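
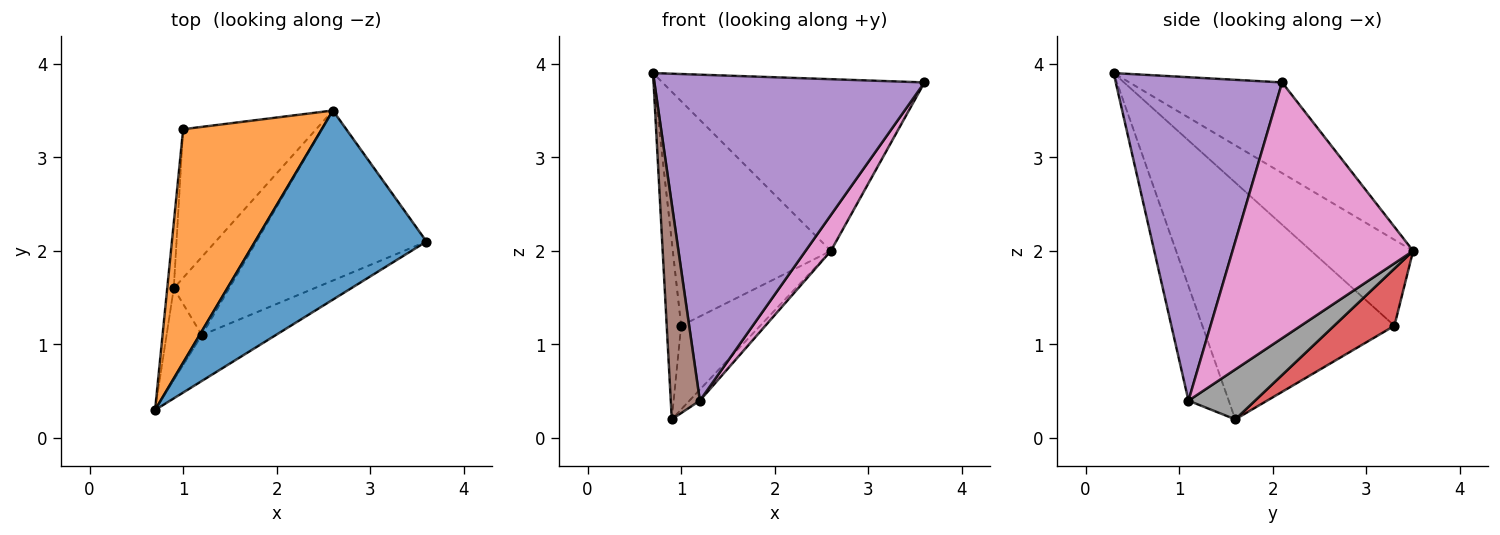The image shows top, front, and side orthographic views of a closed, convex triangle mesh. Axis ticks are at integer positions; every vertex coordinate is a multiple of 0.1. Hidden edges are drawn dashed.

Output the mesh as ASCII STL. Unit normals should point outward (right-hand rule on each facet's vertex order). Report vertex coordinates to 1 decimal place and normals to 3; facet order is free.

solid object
 facet normal -0.365 0.626 0.689
  outer loop
   vertex 2.6 3.5 2.0
   vertex 0.7 0.3 3.9
   vertex 3.6 2.1 3.8
  endloop
 endfacet
 facet normal -0.408 0.633 0.658
  outer loop
   vertex 1.0 3.3 1.2
   vertex 0.7 0.3 3.9
   vertex 2.6 3.5 2.0
  endloop
 endfacet
 facet normal -0.997 0.075 -0.028
  outer loop
   vertex 1.0 3.3 1.2
   vertex 0.9 1.6 0.2
   vertex 0.7 0.3 3.9
  endloop
 endfacet
 facet normal 0.351 0.459 -0.816
  outer loop
   vertex 1.0 3.3 1.2
   vertex 2.6 3.5 2.0
   vertex 0.9 1.6 0.2
  endloop
 endfacet
 facet normal 0.521 -0.845 -0.119
  outer loop
   vertex 1.2 1.1 0.4
   vertex 3.6 2.1 3.8
   vertex 0.7 0.3 3.9
  endloop
 endfacet
 facet normal -0.786 -0.569 -0.242
  outer loop
   vertex 1.2 1.1 0.4
   vertex 0.7 0.3 3.9
   vertex 0.9 1.6 0.2
  endloop
 endfacet
 facet normal 0.827 -0.116 -0.550
  outer loop
   vertex 1.2 1.1 0.4
   vertex 2.6 3.5 2.0
   vertex 3.6 2.1 3.8
  endloop
 endfacet
 facet normal 0.666 0.104 -0.739
  outer loop
   vertex 1.2 1.1 0.4
   vertex 0.9 1.6 0.2
   vertex 2.6 3.5 2.0
  endloop
 endfacet
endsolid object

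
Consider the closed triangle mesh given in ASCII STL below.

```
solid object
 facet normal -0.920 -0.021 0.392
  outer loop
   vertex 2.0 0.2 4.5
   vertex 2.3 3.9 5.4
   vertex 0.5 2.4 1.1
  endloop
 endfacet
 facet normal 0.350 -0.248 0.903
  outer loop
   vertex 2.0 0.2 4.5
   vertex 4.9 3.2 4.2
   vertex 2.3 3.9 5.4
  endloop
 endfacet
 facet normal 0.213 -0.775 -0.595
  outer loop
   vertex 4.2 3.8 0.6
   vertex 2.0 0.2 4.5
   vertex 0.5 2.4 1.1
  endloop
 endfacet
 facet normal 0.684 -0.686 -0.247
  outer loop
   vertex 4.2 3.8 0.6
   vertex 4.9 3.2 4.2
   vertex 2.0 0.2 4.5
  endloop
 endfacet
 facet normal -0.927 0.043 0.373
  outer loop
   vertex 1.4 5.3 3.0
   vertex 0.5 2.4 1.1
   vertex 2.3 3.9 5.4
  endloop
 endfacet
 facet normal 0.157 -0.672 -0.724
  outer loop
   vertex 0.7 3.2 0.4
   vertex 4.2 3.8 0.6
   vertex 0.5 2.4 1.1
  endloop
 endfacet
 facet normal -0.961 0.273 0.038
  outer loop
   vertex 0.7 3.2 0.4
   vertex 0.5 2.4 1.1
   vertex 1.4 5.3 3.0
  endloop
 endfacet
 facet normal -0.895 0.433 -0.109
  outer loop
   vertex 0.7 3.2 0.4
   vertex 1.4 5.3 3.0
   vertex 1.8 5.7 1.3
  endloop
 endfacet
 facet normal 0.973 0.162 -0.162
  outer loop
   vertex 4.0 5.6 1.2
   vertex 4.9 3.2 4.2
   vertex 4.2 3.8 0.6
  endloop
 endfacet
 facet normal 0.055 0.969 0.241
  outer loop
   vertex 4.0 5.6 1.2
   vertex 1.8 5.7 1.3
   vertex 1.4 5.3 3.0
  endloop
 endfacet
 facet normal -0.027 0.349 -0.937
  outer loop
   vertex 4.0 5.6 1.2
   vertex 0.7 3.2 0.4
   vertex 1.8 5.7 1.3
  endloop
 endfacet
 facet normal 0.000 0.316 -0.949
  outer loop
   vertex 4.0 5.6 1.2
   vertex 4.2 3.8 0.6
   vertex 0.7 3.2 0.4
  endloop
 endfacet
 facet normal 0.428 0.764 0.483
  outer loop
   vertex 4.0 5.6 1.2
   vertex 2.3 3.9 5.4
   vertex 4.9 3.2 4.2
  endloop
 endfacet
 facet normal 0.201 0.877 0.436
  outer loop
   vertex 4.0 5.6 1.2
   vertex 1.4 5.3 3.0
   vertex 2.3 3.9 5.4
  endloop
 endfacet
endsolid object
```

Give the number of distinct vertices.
9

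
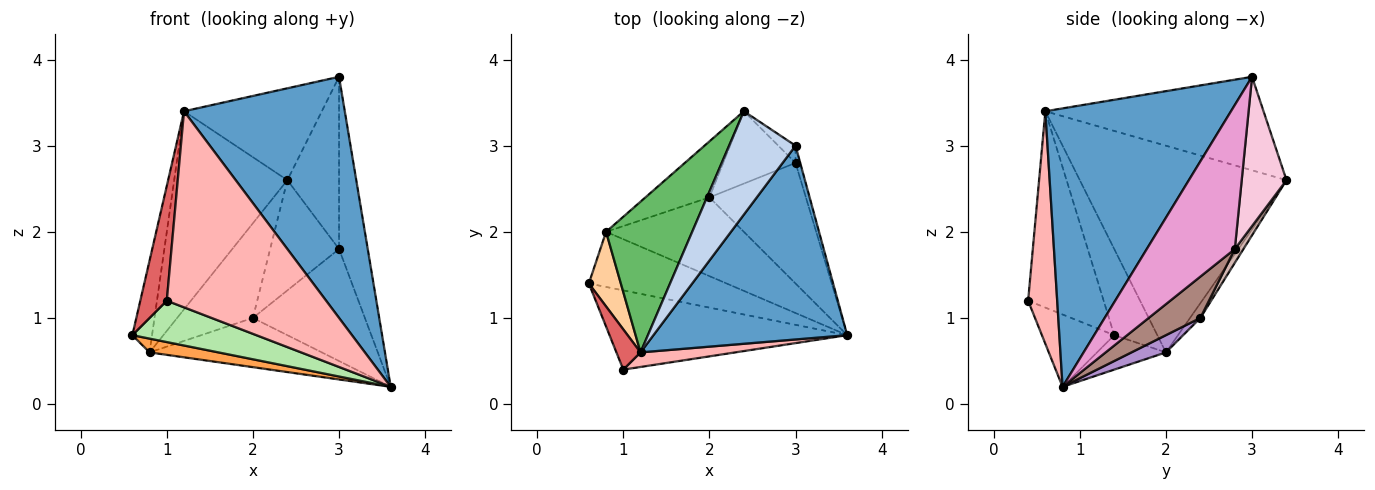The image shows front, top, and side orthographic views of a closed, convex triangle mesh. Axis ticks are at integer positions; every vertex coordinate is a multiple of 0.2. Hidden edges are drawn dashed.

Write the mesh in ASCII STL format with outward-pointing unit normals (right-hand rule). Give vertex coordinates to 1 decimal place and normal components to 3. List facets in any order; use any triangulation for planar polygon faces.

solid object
 facet normal 0.669 -0.579 0.466
  outer loop
   vertex 1.2 0.6 3.4
   vertex 3.6 0.8 0.2
   vertex 3.0 3.0 3.8
  endloop
 endfacet
 facet normal -0.725 0.458 0.515
  outer loop
   vertex 1.2 0.6 3.4
   vertex 3.0 3.0 3.8
   vertex 2.4 3.4 2.6
  endloop
 endfacet
 facet normal -0.236 -0.236 -0.943
  outer loop
   vertex 0.8 2.0 0.6
   vertex 3.6 0.8 0.2
   vertex 0.6 1.4 0.8
  endloop
 endfacet
 facet normal -0.862 0.394 0.320
  outer loop
   vertex 0.8 2.0 0.6
   vertex 0.6 1.4 0.8
   vertex 1.2 0.6 3.4
  endloop
 endfacet
 facet normal -0.824 0.451 0.343
  outer loop
   vertex 0.8 2.0 0.6
   vertex 1.2 0.6 3.4
   vertex 2.4 3.4 2.6
  endloop
 endfacet
 facet normal -0.261 -0.447 -0.856
  outer loop
   vertex 1.0 0.4 1.2
   vertex 0.6 1.4 0.8
   vertex 3.6 0.8 0.2
  endloop
 endfacet
 facet normal -0.937 -0.329 0.115
  outer loop
   vertex 1.0 0.4 1.2
   vertex 1.2 0.6 3.4
   vertex 0.6 1.4 0.8
  endloop
 endfacet
 facet normal 0.179 -0.981 0.073
  outer loop
   vertex 1.0 0.4 1.2
   vertex 3.6 0.8 0.2
   vertex 1.2 0.6 3.4
  endloop
 endfacet
 facet normal 0.105 0.527 -0.843
  outer loop
   vertex 2.0 2.4 1.0
   vertex 3.6 0.8 0.2
   vertex 0.8 2.0 0.6
  endloop
 endfacet
 facet normal -0.117 0.855 -0.505
  outer loop
   vertex 2.0 2.4 1.0
   vertex 0.8 2.0 0.6
   vertex 2.4 3.4 2.6
  endloop
 endfacet
 facet normal 0.300 0.649 -0.699
  outer loop
   vertex 3.0 2.8 1.8
   vertex 3.6 0.8 0.2
   vertex 2.0 2.4 1.0
  endloop
 endfacet
 facet normal 0.104 0.832 -0.546
  outer loop
   vertex 3.0 2.8 1.8
   vertex 2.0 2.4 1.0
   vertex 2.4 3.4 2.6
  endloop
 endfacet
 facet normal 0.950 0.310 -0.031
  outer loop
   vertex 3.0 2.8 1.8
   vertex 3.0 3.0 3.8
   vertex 3.6 0.8 0.2
  endloop
 endfacet
 facet normal 0.653 0.754 -0.075
  outer loop
   vertex 3.0 2.8 1.8
   vertex 2.4 3.4 2.6
   vertex 3.0 3.0 3.8
  endloop
 endfacet
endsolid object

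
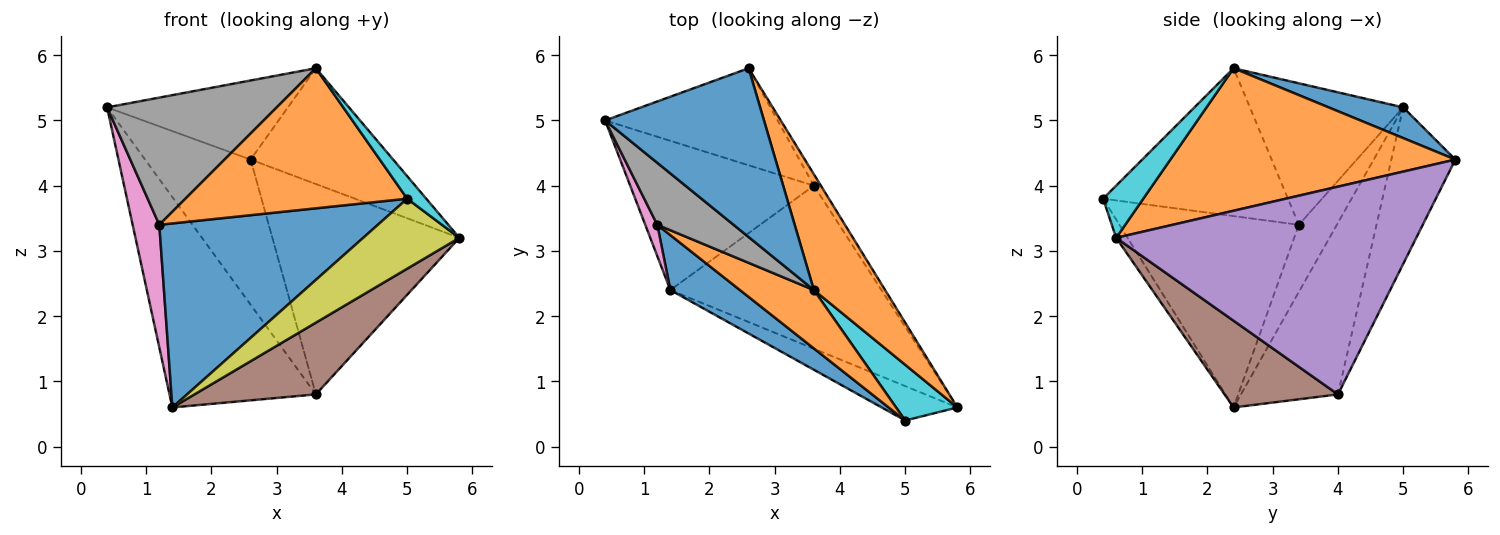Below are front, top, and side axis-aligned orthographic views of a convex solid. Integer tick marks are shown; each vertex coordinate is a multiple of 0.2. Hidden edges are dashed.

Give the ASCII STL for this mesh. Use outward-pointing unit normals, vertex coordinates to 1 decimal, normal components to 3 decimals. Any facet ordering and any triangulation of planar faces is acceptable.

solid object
 facet normal 0.172 0.418 0.892
  outer loop
   vertex 3.6 2.4 5.8
   vertex 2.6 5.8 4.4
   vertex 0.4 5.0 5.2
  endloop
 endfacet
 facet normal 0.816 0.408 0.408
  outer loop
   vertex 3.6 2.4 5.8
   vertex 5.8 0.6 3.2
   vertex 2.6 5.8 4.4
  endloop
 endfacet
 facet normal -0.450 0.742 -0.496
  outer loop
   vertex 3.6 4.0 0.8
   vertex 0.4 5.0 5.2
   vertex 2.6 5.8 4.4
  endloop
 endfacet
 facet normal -0.476 0.718 -0.509
  outer loop
   vertex 3.6 4.0 0.8
   vertex 1.4 2.4 0.6
   vertex 0.4 5.0 5.2
  endloop
 endfacet
 facet normal 0.848 0.529 -0.029
  outer loop
   vertex 3.6 4.0 0.8
   vertex 2.6 5.8 4.4
   vertex 5.8 0.6 3.2
  endloop
 endfacet
 facet normal 0.352 -0.377 -0.857
  outer loop
   vertex 3.6 4.0 0.8
   vertex 5.8 0.6 3.2
   vertex 1.4 2.4 0.6
  endloop
 endfacet
 facet normal -0.810 -0.568 0.145
  outer loop
   vertex 1.2 3.4 3.4
   vertex 0.4 5.0 5.2
   vertex 1.4 2.4 0.6
  endloop
 endfacet
 facet normal -0.631 -0.698 0.340
  outer loop
   vertex 1.2 3.4 3.4
   vertex 3.6 2.4 5.8
   vertex 0.4 5.0 5.2
  endloop
 endfacet
 facet normal -0.106 -0.892 -0.439
  outer loop
   vertex 5.0 0.4 3.8
   vertex 1.4 2.4 0.6
   vertex 5.8 0.6 3.2
  endloop
 endfacet
 facet normal 0.619 -0.294 0.728
  outer loop
   vertex 5.0 0.4 3.8
   vertex 5.8 0.6 3.2
   vertex 3.6 2.4 5.8
  endloop
 endfacet
 facet normal -0.618 -0.753 0.225
  outer loop
   vertex 5.0 0.4 3.8
   vertex 1.2 3.4 3.4
   vertex 1.4 2.4 0.6
  endloop
 endfacet
 facet normal -0.610 -0.732 0.305
  outer loop
   vertex 5.0 0.4 3.8
   vertex 3.6 2.4 5.8
   vertex 1.2 3.4 3.4
  endloop
 endfacet
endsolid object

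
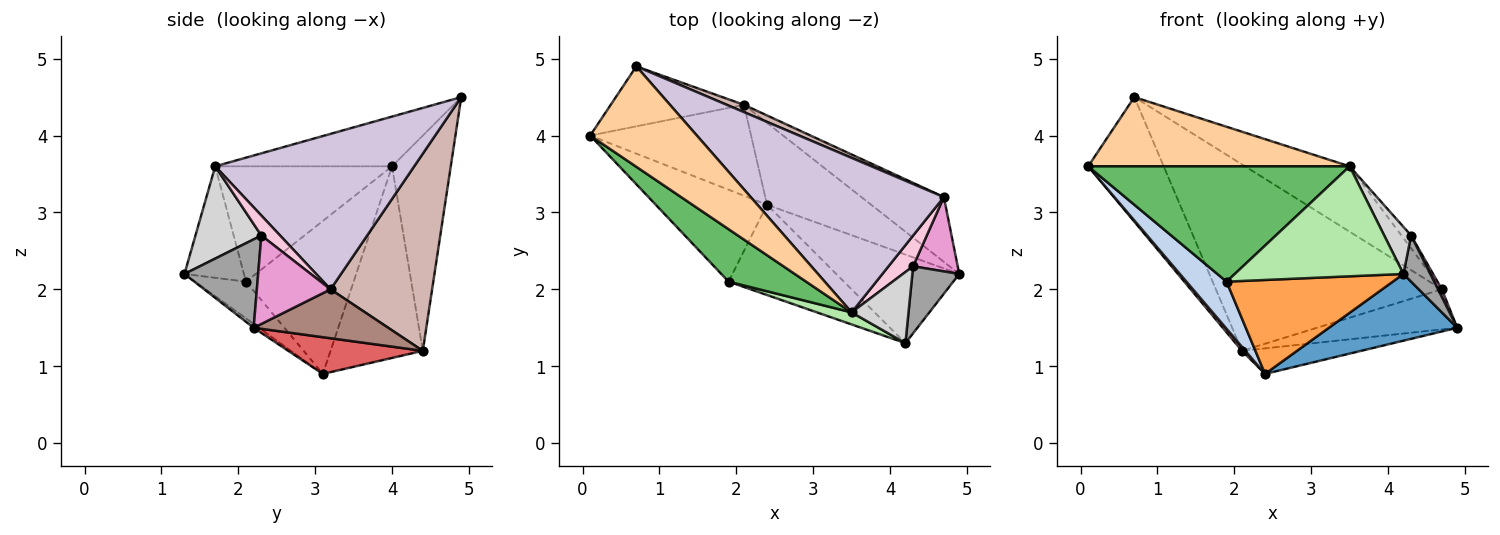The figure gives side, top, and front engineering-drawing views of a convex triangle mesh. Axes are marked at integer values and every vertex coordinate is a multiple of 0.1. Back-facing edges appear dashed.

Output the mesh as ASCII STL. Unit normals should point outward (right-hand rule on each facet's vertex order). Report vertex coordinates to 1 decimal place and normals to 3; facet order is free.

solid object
 facet normal -0.025 -0.602 -0.798
  outer loop
   vertex 2.4 3.1 0.9
   vertex 4.9 2.2 1.5
   vertex 4.2 1.3 2.2
  endloop
 endfacet
 facet normal -0.774 -0.289 -0.563
  outer loop
   vertex 1.9 2.1 2.1
   vertex 0.1 4.0 3.6
   vertex 2.4 3.1 0.9
  endloop
 endfacet
 facet normal -0.216 -0.704 -0.677
  outer loop
   vertex 1.9 2.1 2.1
   vertex 2.4 3.1 0.9
   vertex 4.2 1.3 2.2
  endloop
 endfacet
 facet normal -0.358 -0.530 0.769
  outer loop
   vertex 3.5 1.7 3.6
   vertex 0.7 4.9 4.5
   vertex 0.1 4.0 3.6
  endloop
 endfacet
 facet normal -0.524 -0.775 0.353
  outer loop
   vertex 3.5 1.7 3.6
   vertex 0.1 4.0 3.6
   vertex 1.9 2.1 2.1
  endloop
 endfacet
 facet normal -0.331 -0.938 0.103
  outer loop
   vertex 3.5 1.7 3.6
   vertex 1.9 2.1 2.1
   vertex 4.2 1.3 2.2
  endloop
 endfacet
 facet normal 0.319 0.282 -0.905
  outer loop
   vertex 2.1 4.4 1.2
   vertex 4.9 2.2 1.5
   vertex 2.4 3.1 0.9
  endloop
 endfacet
 facet normal -0.766 -0.028 -0.643
  outer loop
   vertex 2.1 4.4 1.2
   vertex 2.4 3.1 0.9
   vertex 0.1 4.0 3.6
  endloop
 endfacet
 facet normal -0.574 0.738 -0.355
  outer loop
   vertex 2.1 4.4 1.2
   vertex 0.1 4.0 3.6
   vertex 0.7 4.9 4.5
  endloop
 endfacet
 facet normal 0.595 0.313 0.740
  outer loop
   vertex 4.7 3.2 2.0
   vertex 0.7 4.9 4.5
   vertex 3.5 1.7 3.6
  endloop
 endfacet
 facet normal 0.450 0.470 -0.759
  outer loop
   vertex 4.7 3.2 2.0
   vertex 4.9 2.2 1.5
   vertex 2.1 4.4 1.2
  endloop
 endfacet
 facet normal 0.410 0.912 0.036
  outer loop
   vertex 4.7 3.2 2.0
   vertex 2.1 4.4 1.2
   vertex 0.7 4.9 4.5
  endloop
 endfacet
 facet normal 0.892 -0.047 0.450
  outer loop
   vertex 4.3 2.3 2.7
   vertex 4.9 2.2 1.5
   vertex 4.7 3.2 2.0
  endloop
 endfacet
 facet normal 0.600 0.308 0.738
  outer loop
   vertex 4.3 2.3 2.7
   vertex 4.7 3.2 2.0
   vertex 3.5 1.7 3.6
  endloop
 endfacet
 facet normal 0.841 -0.307 0.446
  outer loop
   vertex 4.3 2.3 2.7
   vertex 4.2 1.3 2.2
   vertex 4.9 2.2 1.5
  endloop
 endfacet
 facet normal 0.804 -0.328 0.496
  outer loop
   vertex 4.3 2.3 2.7
   vertex 3.5 1.7 3.6
   vertex 4.2 1.3 2.2
  endloop
 endfacet
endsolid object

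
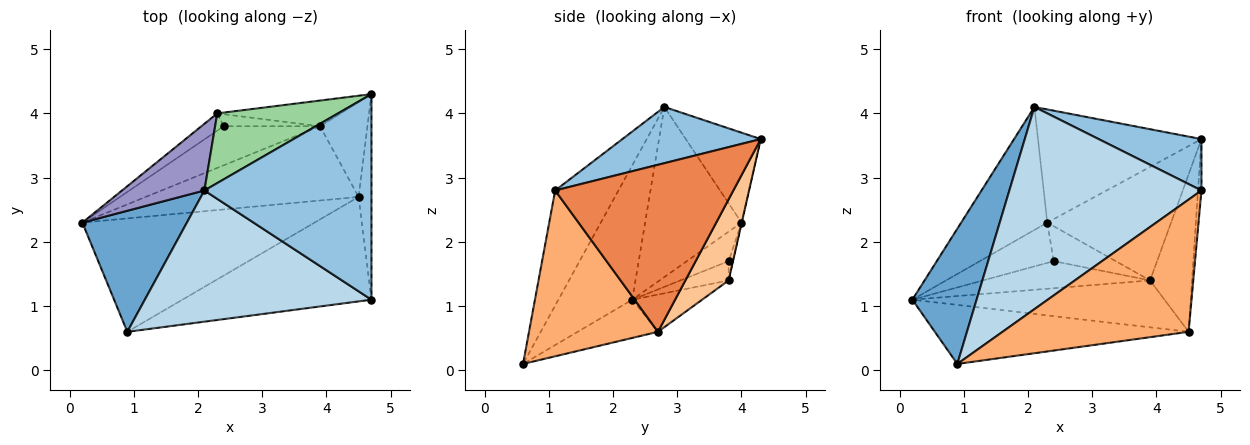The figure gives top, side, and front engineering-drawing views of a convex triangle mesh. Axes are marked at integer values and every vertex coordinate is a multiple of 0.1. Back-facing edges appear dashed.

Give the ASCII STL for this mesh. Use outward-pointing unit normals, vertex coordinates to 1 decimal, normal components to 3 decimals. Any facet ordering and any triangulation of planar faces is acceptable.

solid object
 facet normal -0.651 -0.566 0.506
  outer loop
   vertex 2.1 2.8 4.1
   vertex 0.2 2.3 1.1
   vertex 0.9 0.6 0.1
  endloop
 endfacet
 facet normal 0.310 -0.231 0.922
  outer loop
   vertex 4.7 1.1 2.8
   vertex 4.7 4.3 3.6
   vertex 2.1 2.8 4.1
  endloop
 endfacet
 facet normal -0.266 -0.809 0.525
  outer loop
   vertex 4.7 1.1 2.8
   vertex 2.1 2.8 4.1
   vertex 0.9 0.6 0.1
  endloop
 endfacet
 facet normal -0.145 0.457 -0.878
  outer loop
   vertex 4.5 2.7 0.6
   vertex 0.9 0.6 0.1
   vertex 0.2 2.3 1.1
  endloop
 endfacet
 facet normal 0.997 0.019 -0.077
  outer loop
   vertex 4.5 2.7 0.6
   vertex 4.7 4.3 3.6
   vertex 4.7 1.1 2.8
  endloop
 endfacet
 facet normal 0.478 -0.689 -0.545
  outer loop
   vertex 4.5 2.7 0.6
   vertex 4.7 1.1 2.8
   vertex 0.9 0.6 0.1
  endloop
 endfacet
 facet normal 0.662 0.642 -0.387
  outer loop
   vertex 3.9 3.8 1.4
   vertex 4.7 4.3 3.6
   vertex 4.5 2.7 0.6
  endloop
 endfacet
 facet normal -0.146 0.528 -0.836
  outer loop
   vertex 3.9 3.8 1.4
   vertex 4.5 2.7 0.6
   vertex 0.2 2.3 1.1
  endloop
 endfacet
 facet normal -0.162 0.562 -0.811
  outer loop
   vertex 3.9 3.8 1.4
   vertex 0.2 2.3 1.1
   vertex 2.4 3.8 1.7
  endloop
 endfacet
 facet normal -0.364 0.793 0.488
  outer loop
   vertex 2.3 4.0 2.3
   vertex 2.1 2.8 4.1
   vertex 4.7 4.3 3.6
  endloop
 endfacet
 facet normal -0.002 0.975 -0.221
  outer loop
   vertex 2.3 4.0 2.3
   vertex 4.7 4.3 3.6
   vertex 3.9 3.8 1.4
  endloop
 endfacet
 facet normal -0.065 0.943 -0.325
  outer loop
   vertex 2.3 4.0 2.3
   vertex 3.9 3.8 1.4
   vertex 2.4 3.8 1.7
  endloop
 endfacet
 facet normal -0.701 0.627 0.340
  outer loop
   vertex 2.3 4.0 2.3
   vertex 0.2 2.3 1.1
   vertex 2.1 2.8 4.1
  endloop
 endfacet
 facet normal -0.461 0.816 -0.349
  outer loop
   vertex 2.3 4.0 2.3
   vertex 2.4 3.8 1.7
   vertex 0.2 2.3 1.1
  endloop
 endfacet
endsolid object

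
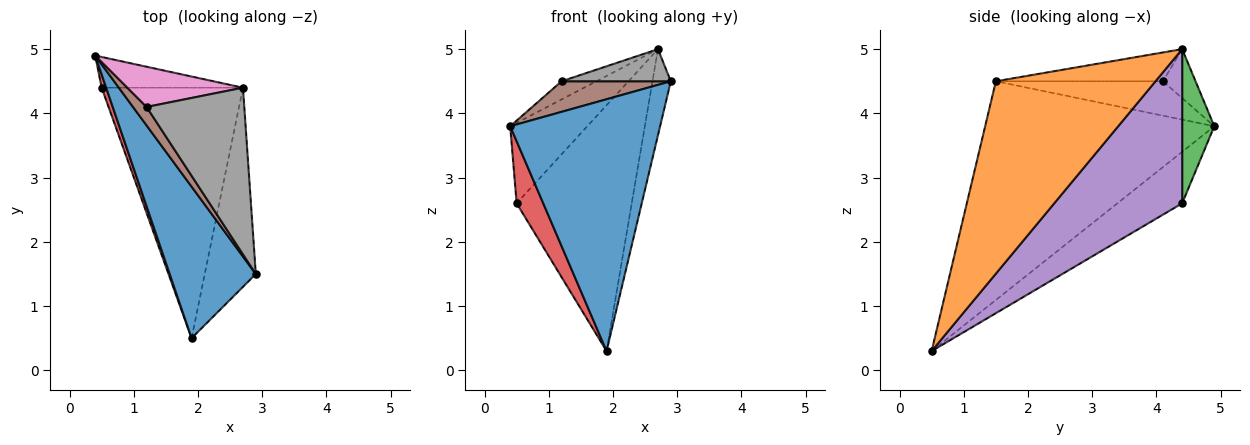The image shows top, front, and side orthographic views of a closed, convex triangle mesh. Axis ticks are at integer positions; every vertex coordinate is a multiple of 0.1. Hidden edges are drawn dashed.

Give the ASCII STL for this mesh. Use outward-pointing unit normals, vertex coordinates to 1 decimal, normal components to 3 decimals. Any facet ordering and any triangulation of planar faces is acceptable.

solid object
 facet normal -0.795 -0.520 0.313
  outer loop
   vertex 1.9 0.5 0.3
   vertex 2.9 1.5 4.5
   vertex 0.4 4.9 3.8
  endloop
 endfacet
 facet normal 0.961 0.110 -0.255
  outer loop
   vertex 1.9 0.5 0.3
   vertex 2.7 4.4 5.0
   vertex 2.9 1.5 4.5
  endloop
 endfacet
 facet normal 0.363 0.871 -0.333
  outer loop
   vertex 0.5 4.4 2.6
   vertex 0.4 4.9 3.8
   vertex 2.7 4.4 5.0
  endloop
 endfacet
 facet normal -0.922 -0.379 0.081
  outer loop
   vertex 0.5 4.4 2.6
   vertex 1.9 0.5 0.3
   vertex 0.4 4.9 3.8
  endloop
 endfacet
 facet normal 0.614 0.553 -0.563
  outer loop
   vertex 0.5 4.4 2.6
   vertex 2.7 4.4 5.0
   vertex 1.9 0.5 0.3
  endloop
 endfacet
 facet normal -0.795 -0.520 0.314
  outer loop
   vertex 1.2 4.1 4.5
   vertex 0.4 4.9 3.8
   vertex 2.9 1.5 4.5
  endloop
 endfacet
 facet normal -0.360 0.384 0.850
  outer loop
   vertex 1.2 4.1 4.5
   vertex 2.7 4.4 5.0
   vertex 0.4 4.9 3.8
  endloop
 endfacet
 facet normal -0.278 -0.182 0.943
  outer loop
   vertex 1.2 4.1 4.5
   vertex 2.9 1.5 4.5
   vertex 2.7 4.4 5.0
  endloop
 endfacet
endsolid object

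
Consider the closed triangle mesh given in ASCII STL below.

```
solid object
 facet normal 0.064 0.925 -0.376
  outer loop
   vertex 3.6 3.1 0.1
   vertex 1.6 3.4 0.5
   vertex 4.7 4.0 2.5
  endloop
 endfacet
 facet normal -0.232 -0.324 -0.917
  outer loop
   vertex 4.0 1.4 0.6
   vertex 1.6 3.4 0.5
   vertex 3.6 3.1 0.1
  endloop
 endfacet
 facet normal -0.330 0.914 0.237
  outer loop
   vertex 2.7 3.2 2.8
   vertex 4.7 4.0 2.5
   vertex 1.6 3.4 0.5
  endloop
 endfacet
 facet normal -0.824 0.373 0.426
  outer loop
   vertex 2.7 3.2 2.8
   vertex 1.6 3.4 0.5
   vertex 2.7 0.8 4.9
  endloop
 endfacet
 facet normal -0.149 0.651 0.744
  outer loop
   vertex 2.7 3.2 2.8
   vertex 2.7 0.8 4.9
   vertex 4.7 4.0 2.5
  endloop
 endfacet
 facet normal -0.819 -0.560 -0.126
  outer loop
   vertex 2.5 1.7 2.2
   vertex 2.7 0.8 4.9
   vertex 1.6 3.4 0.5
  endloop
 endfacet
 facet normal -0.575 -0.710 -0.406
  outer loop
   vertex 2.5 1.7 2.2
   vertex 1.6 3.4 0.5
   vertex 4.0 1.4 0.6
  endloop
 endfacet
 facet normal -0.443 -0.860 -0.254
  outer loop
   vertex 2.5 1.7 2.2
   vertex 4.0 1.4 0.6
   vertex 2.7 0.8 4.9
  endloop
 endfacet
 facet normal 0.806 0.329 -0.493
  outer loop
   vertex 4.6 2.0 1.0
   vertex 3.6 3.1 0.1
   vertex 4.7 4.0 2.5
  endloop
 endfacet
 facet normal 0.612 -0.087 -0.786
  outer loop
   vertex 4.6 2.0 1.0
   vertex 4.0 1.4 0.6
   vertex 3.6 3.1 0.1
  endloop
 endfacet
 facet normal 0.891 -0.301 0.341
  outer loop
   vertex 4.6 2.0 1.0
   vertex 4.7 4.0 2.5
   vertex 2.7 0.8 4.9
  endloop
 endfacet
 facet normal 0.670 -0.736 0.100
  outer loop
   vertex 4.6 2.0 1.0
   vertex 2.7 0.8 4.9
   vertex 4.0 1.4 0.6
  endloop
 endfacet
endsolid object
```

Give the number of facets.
12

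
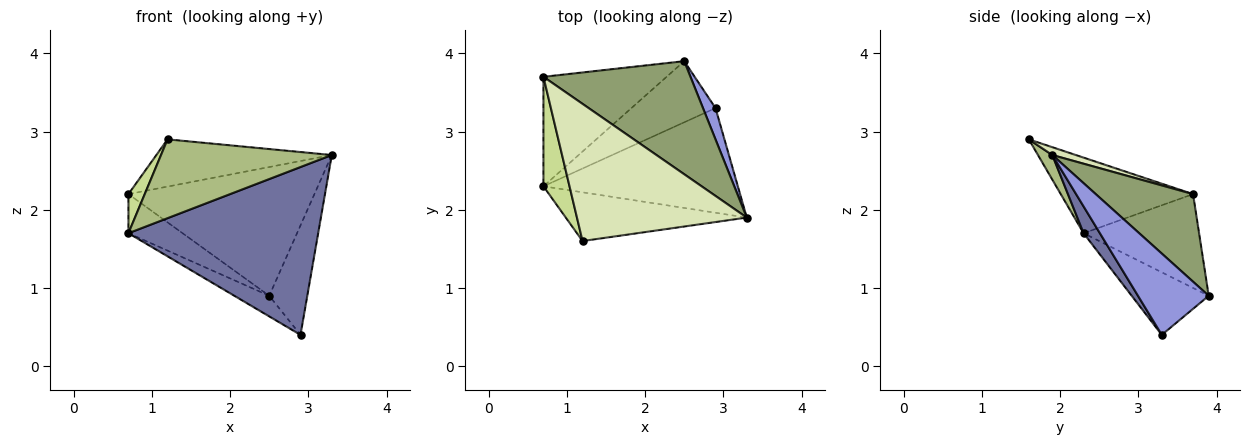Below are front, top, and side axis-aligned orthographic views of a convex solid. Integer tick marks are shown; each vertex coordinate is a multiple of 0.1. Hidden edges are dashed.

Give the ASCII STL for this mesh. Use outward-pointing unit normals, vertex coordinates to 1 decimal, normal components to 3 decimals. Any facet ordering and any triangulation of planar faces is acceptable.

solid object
 facet normal 0.073 -0.846 -0.528
  outer loop
   vertex 2.9 3.3 0.4
   vertex 3.3 1.9 2.7
   vertex 0.7 2.3 1.7
  endloop
 endfacet
 facet normal -0.576 0.261 -0.774
  outer loop
   vertex 2.9 3.3 0.4
   vertex 0.7 2.3 1.7
   vertex 2.5 3.9 0.9
  endloop
 endfacet
 facet normal 0.873 0.470 0.134
  outer loop
   vertex 2.9 3.3 0.4
   vertex 2.5 3.9 0.9
   vertex 3.3 1.9 2.7
  endloop
 endfacet
 facet normal -0.583 0.273 -0.765
  outer loop
   vertex 0.7 3.7 2.2
   vertex 2.5 3.9 0.9
   vertex 0.7 2.3 1.7
  endloop
 endfacet
 facet normal 0.366 0.699 0.614
  outer loop
   vertex 0.7 3.7 2.2
   vertex 3.3 1.9 2.7
   vertex 2.5 3.9 0.9
  endloop
 endfacet
 facet normal 0.071 -0.848 -0.525
  outer loop
   vertex 1.2 1.6 2.9
   vertex 0.7 2.3 1.7
   vertex 3.3 1.9 2.7
  endloop
 endfacet
 facet normal -0.939 -0.116 0.324
  outer loop
   vertex 1.2 1.6 2.9
   vertex 0.7 3.7 2.2
   vertex 0.7 2.3 1.7
  endloop
 endfacet
 facet normal 0.044 0.325 0.945
  outer loop
   vertex 1.2 1.6 2.9
   vertex 3.3 1.9 2.7
   vertex 0.7 3.7 2.2
  endloop
 endfacet
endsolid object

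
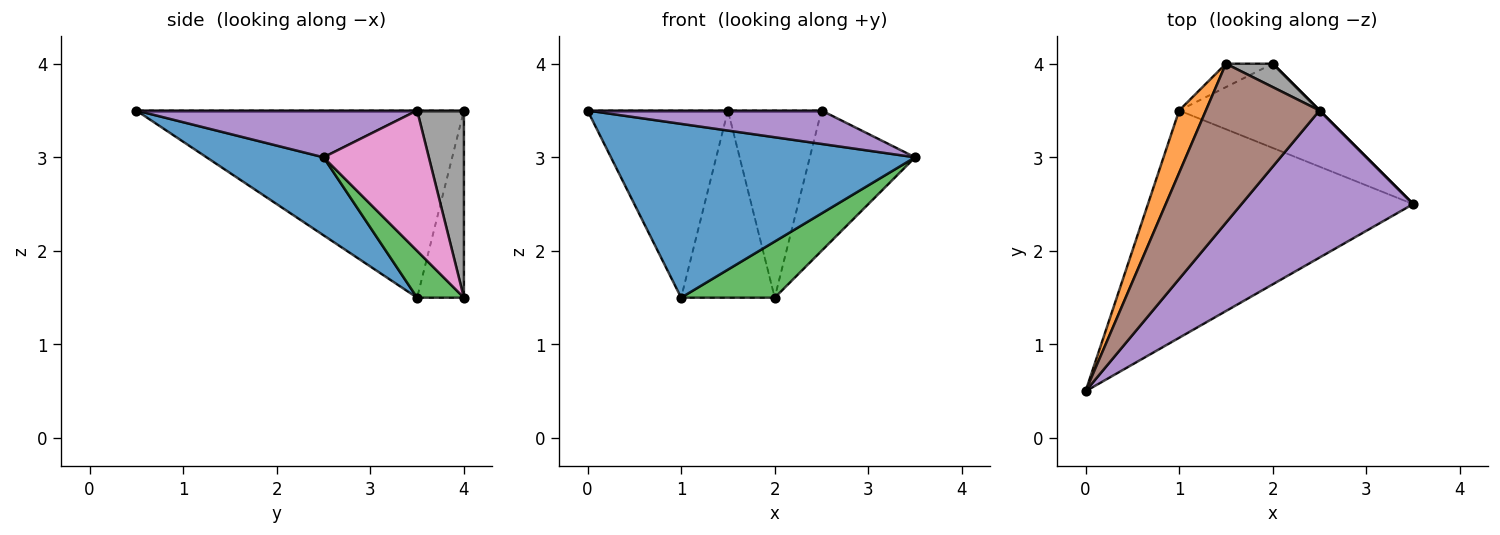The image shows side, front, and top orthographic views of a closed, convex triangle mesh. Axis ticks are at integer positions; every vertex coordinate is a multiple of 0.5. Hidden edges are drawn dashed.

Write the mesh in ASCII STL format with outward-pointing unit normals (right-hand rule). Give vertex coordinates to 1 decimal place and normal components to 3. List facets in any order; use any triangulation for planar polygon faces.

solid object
 facet normal 0.228 -0.592 -0.774
  outer loop
   vertex 1.0 3.5 1.5
   vertex 3.5 2.5 3.0
   vertex 0.0 0.5 3.5
  endloop
 endfacet
 facet normal -0.911 0.391 0.130
  outer loop
   vertex 1.0 3.5 1.5
   vertex 0.0 0.5 3.5
   vertex 1.5 4.0 3.5
  endloop
 endfacet
 facet normal 0.267 -0.535 -0.802
  outer loop
   vertex 2.0 4.0 1.5
   vertex 3.5 2.5 3.0
   vertex 1.0 3.5 1.5
  endloop
 endfacet
 facet normal -0.444 0.889 -0.111
  outer loop
   vertex 2.0 4.0 1.5
   vertex 1.0 3.5 1.5
   vertex 1.5 4.0 3.5
  endloop
 endfacet
 facet normal 0.257 -0.214 0.942
  outer loop
   vertex 2.5 3.5 3.5
   vertex 0.0 0.5 3.5
   vertex 3.5 2.5 3.0
  endloop
 endfacet
 facet normal 0.000 0.000 1.000
  outer loop
   vertex 2.5 3.5 3.5
   vertex 1.5 4.0 3.5
   vertex 0.0 0.5 3.5
  endloop
 endfacet
 facet normal 0.707 0.707 0.000
  outer loop
   vertex 2.5 3.5 3.5
   vertex 3.5 2.5 3.0
   vertex 2.0 4.0 1.5
  endloop
 endfacet
 facet normal 0.444 0.889 0.111
  outer loop
   vertex 2.5 3.5 3.5
   vertex 2.0 4.0 1.5
   vertex 1.5 4.0 3.5
  endloop
 endfacet
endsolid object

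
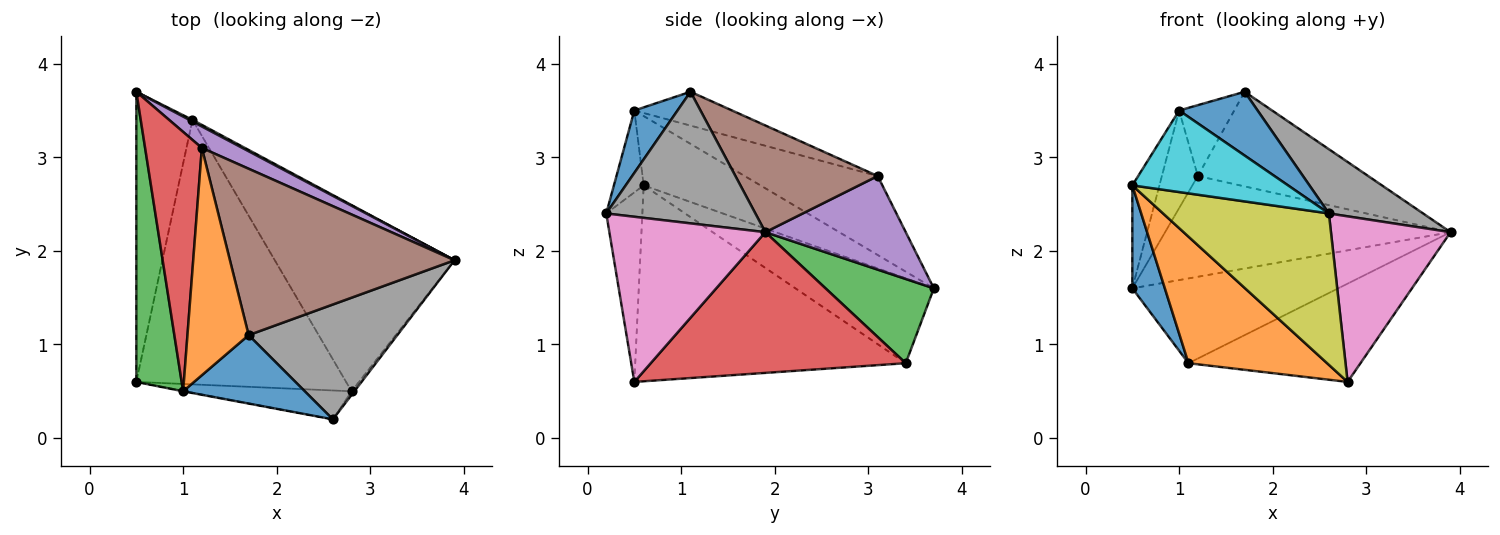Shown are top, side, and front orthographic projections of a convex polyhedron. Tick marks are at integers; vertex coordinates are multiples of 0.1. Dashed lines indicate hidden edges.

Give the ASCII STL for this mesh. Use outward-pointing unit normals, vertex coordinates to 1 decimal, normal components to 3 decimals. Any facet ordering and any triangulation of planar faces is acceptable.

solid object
 facet normal -0.818 -0.192 -0.542
  outer loop
   vertex 1.1 3.4 0.8
   vertex 0.5 0.6 2.7
   vertex 0.5 3.7 1.6
  endloop
 endfacet
 facet normal -0.644 -0.330 -0.690
  outer loop
   vertex 1.1 3.4 0.8
   vertex 2.8 0.5 0.6
   vertex 0.5 0.6 2.7
  endloop
 endfacet
 facet normal 0.465 0.885 0.017
  outer loop
   vertex 1.1 3.4 0.8
   vertex 0.5 3.7 1.6
   vertex 3.9 1.9 2.2
  endloop
 endfacet
 facet normal 0.569 0.384 -0.727
  outer loop
   vertex 1.1 3.4 0.8
   vertex 3.9 1.9 2.2
   vertex 2.8 0.5 0.6
  endloop
 endfacet
 facet normal 0.433 0.881 0.188
  outer loop
   vertex 1.2 3.1 2.8
   vertex 3.9 1.9 2.2
   vertex 0.5 3.7 1.6
  endloop
 endfacet
 facet normal 0.382 0.457 0.803
  outer loop
   vertex 1.2 3.1 2.8
   vertex 1.7 1.1 3.7
   vertex 3.9 1.9 2.2
  endloop
 endfacet
 facet normal 0.794 -0.608 -0.013
  outer loop
   vertex 2.6 0.2 2.4
   vertex 2.8 0.5 0.6
   vertex 3.9 1.9 2.2
  endloop
 endfacet
 facet normal 0.611 -0.386 0.691
  outer loop
   vertex 2.6 0.2 2.4
   vertex 3.9 1.9 2.2
   vertex 1.7 1.1 3.7
  endloop
 endfacet
 facet normal -0.209 -0.961 -0.183
  outer loop
   vertex 2.6 0.2 2.4
   vertex 0.5 0.6 2.7
   vertex 2.8 0.5 0.6
  endloop
 endfacet
 facet normal -0.188 -0.982 -0.005
  outer loop
   vertex 1.0 0.5 3.5
   vertex 0.5 0.6 2.7
   vertex 2.6 0.2 2.4
  endloop
 endfacet
 facet normal 0.351 -0.638 0.685
  outer loop
   vertex 1.0 0.5 3.5
   vertex 2.6 0.2 2.4
   vertex 1.7 1.1 3.7
  endloop
 endfacet
 facet normal -0.467 0.263 0.844
  outer loop
   vertex 1.0 0.5 3.5
   vertex 1.7 1.1 3.7
   vertex 1.2 3.1 2.8
  endloop
 endfacet
 facet normal -0.822 0.191 0.537
  outer loop
   vertex 1.0 0.5 3.5
   vertex 0.5 3.7 1.6
   vertex 0.5 0.6 2.7
  endloop
 endfacet
 facet normal -0.793 0.214 0.570
  outer loop
   vertex 1.0 0.5 3.5
   vertex 1.2 3.1 2.8
   vertex 0.5 3.7 1.6
  endloop
 endfacet
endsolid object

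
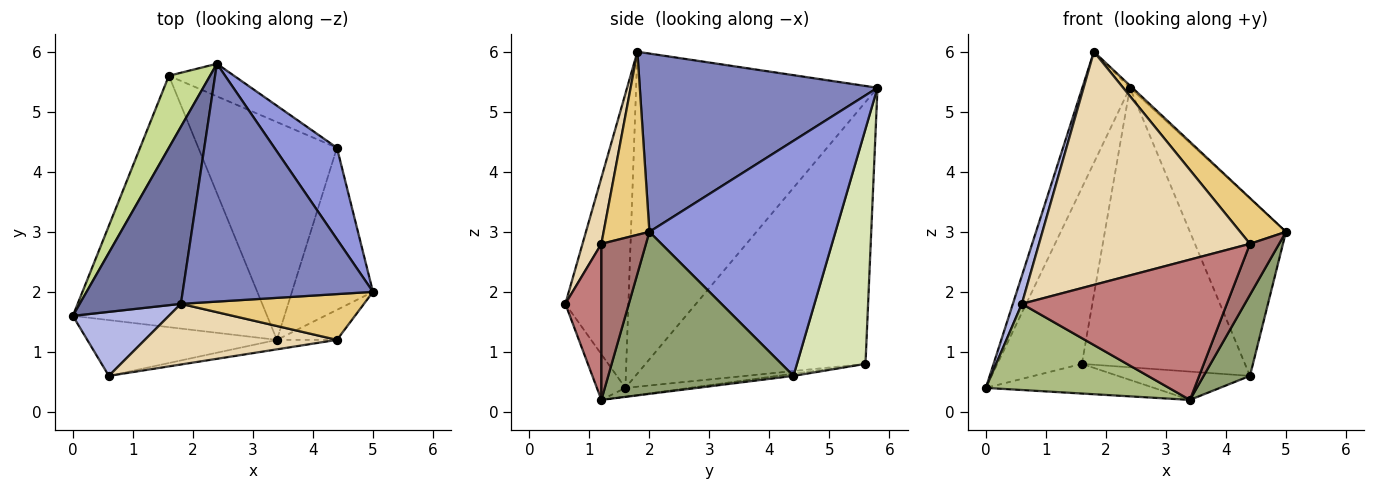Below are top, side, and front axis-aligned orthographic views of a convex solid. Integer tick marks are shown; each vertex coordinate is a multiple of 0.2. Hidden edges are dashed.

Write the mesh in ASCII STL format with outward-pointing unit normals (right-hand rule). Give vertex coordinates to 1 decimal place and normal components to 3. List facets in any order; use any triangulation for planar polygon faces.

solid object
 facet normal -0.938 0.185 0.295
  outer loop
   vertex 1.8 1.8 6.0
   vertex 2.4 5.8 5.4
   vertex 0.0 1.6 0.4
  endloop
 endfacet
 facet normal 0.684 0.007 0.730
  outer loop
   vertex 1.8 1.8 6.0
   vertex 5.0 2.0 3.0
   vertex 2.4 5.8 5.4
  endloop
 endfacet
 facet normal 0.865 0.446 0.230
  outer loop
   vertex 4.4 4.4 0.6
   vertex 2.4 5.8 5.4
   vertex 5.0 2.0 3.0
  endloop
 endfacet
 facet normal -0.942 -0.135 0.308
  outer loop
   vertex 0.6 0.6 1.8
   vertex 1.8 1.8 6.0
   vertex 0.0 1.6 0.4
  endloop
 endfacet
 facet normal 0.873 -0.218 -0.436
  outer loop
   vertex 3.4 1.2 0.2
   vertex 4.4 4.4 0.6
   vertex 5.0 2.0 3.0
  endloop
 endfacet
 facet normal -0.130 -0.832 -0.539
  outer loop
   vertex 3.4 1.2 0.2
   vertex 0.6 0.6 1.8
   vertex 0.0 1.6 0.4
  endloop
 endfacet
 facet normal -0.924 0.355 0.145
  outer loop
   vertex 1.6 5.6 0.8
   vertex 0.0 1.6 0.4
   vertex 2.4 5.8 5.4
  endloop
 endfacet
 facet normal 0.385 0.917 -0.107
  outer loop
   vertex 1.6 5.6 0.8
   vertex 2.4 5.8 5.4
   vertex 4.4 4.4 0.6
  endloop
 endfacet
 facet normal -0.045 0.117 -0.992
  outer loop
   vertex 1.6 5.6 0.8
   vertex 3.4 1.2 0.2
   vertex 0.0 1.6 0.4
  endloop
 endfacet
 facet normal -0.016 0.129 -0.992
  outer loop
   vertex 1.6 5.6 0.8
   vertex 4.4 4.4 0.6
   vertex 3.4 1.2 0.2
  endloop
 endfacet
 facet normal 0.577 -0.577 0.577
  outer loop
   vertex 4.4 1.2 2.8
   vertex 5.0 2.0 3.0
   vertex 1.8 1.8 6.0
  endloop
 endfacet
 facet normal 0.086 -0.964 0.251
  outer loop
   vertex 4.4 1.2 2.8
   vertex 1.8 1.8 6.0
   vertex 0.6 0.6 1.8
  endloop
 endfacet
 facet normal 0.797 -0.521 -0.306
  outer loop
   vertex 4.4 1.2 2.8
   vertex 3.4 1.2 0.2
   vertex 5.0 2.0 3.0
  endloop
 endfacet
 facet normal 0.173 -0.983 -0.066
  outer loop
   vertex 4.4 1.2 2.8
   vertex 0.6 0.6 1.8
   vertex 3.4 1.2 0.2
  endloop
 endfacet
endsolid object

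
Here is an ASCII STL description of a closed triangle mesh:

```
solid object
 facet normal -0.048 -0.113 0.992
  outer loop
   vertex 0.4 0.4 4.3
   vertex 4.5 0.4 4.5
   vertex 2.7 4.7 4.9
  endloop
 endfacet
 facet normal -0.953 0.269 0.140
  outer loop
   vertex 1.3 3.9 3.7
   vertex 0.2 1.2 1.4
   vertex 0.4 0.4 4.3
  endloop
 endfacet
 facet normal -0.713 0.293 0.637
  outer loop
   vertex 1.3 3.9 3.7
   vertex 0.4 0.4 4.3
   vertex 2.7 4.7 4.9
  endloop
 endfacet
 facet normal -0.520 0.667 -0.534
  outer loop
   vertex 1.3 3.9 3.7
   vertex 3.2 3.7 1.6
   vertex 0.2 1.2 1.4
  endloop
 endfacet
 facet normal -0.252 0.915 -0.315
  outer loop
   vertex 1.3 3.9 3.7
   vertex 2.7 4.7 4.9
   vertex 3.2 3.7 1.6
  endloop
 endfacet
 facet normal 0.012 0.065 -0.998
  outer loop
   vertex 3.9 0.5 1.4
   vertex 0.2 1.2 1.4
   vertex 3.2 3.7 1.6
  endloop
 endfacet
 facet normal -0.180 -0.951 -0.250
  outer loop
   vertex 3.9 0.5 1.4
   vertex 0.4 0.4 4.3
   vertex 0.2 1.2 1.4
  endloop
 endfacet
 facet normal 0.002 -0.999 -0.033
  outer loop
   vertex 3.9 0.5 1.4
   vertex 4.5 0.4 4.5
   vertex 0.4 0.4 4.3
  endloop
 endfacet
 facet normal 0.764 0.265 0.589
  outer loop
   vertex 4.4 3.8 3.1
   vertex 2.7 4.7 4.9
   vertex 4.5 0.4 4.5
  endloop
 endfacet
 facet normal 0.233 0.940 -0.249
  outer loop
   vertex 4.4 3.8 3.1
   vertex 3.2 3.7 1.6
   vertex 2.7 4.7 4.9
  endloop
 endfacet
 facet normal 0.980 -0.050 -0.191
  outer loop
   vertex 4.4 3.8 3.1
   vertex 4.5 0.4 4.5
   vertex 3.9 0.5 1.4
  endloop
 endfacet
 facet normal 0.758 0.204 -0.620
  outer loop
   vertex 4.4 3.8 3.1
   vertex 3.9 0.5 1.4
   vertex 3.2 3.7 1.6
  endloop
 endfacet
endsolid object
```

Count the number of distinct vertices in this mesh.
8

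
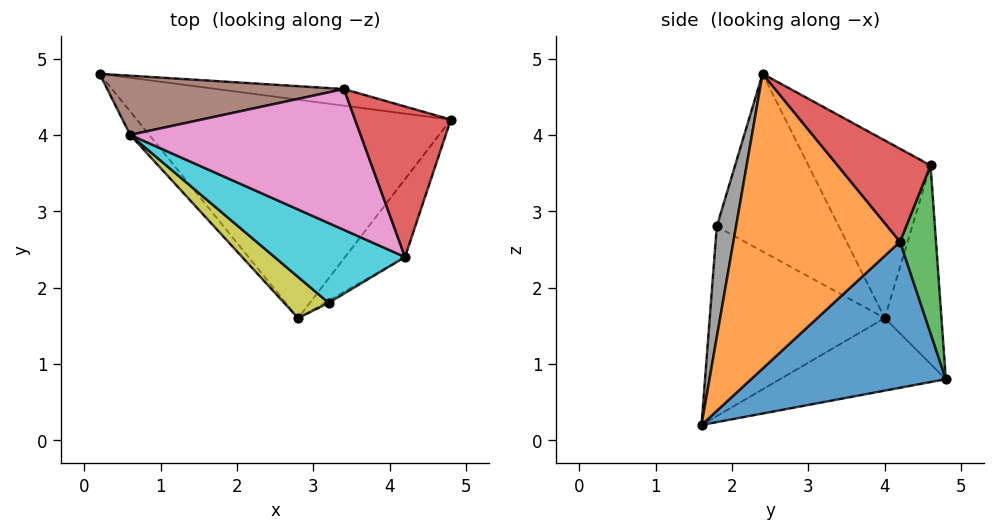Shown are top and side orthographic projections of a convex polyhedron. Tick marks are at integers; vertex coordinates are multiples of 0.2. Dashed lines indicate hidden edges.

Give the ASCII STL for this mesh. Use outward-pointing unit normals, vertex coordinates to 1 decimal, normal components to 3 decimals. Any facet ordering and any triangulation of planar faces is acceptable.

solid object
 facet normal 0.375 0.456 -0.807
  outer loop
   vertex 2.8 1.6 0.2
   vertex 0.2 4.8 0.8
   vertex 4.8 4.2 2.6
  endloop
 endfacet
 facet normal 0.851 -0.495 -0.173
  outer loop
   vertex 4.2 2.4 4.8
   vertex 2.8 1.6 0.2
   vertex 4.8 4.2 2.6
  endloop
 endfacet
 facet normal 0.181 0.974 -0.137
  outer loop
   vertex 3.4 4.6 3.6
   vertex 4.8 4.2 2.6
   vertex 0.2 4.8 0.8
  endloop
 endfacet
 facet normal 0.586 0.542 0.603
  outer loop
   vertex 3.4 4.6 3.6
   vertex 4.2 2.4 4.8
   vertex 4.8 4.2 2.6
  endloop
 endfacet
 facet normal -0.778 -0.594 -0.205
  outer loop
   vertex 0.6 4.0 1.6
   vertex 0.2 4.8 0.8
   vertex 2.8 1.6 0.2
  endloop
 endfacet
 facet normal -0.587 0.406 0.700
  outer loop
   vertex 0.6 4.0 1.6
   vertex 3.4 4.6 3.6
   vertex 0.2 4.8 0.8
  endloop
 endfacet
 facet normal -0.598 0.205 0.775
  outer loop
   vertex 0.6 4.0 1.6
   vertex 4.2 2.4 4.8
   vertex 3.4 4.6 3.6
  endloop
 endfacet
 facet normal 0.542 -0.840 -0.019
  outer loop
   vertex 3.2 1.8 2.8
   vertex 2.8 1.6 0.2
   vertex 4.2 2.4 4.8
  endloop
 endfacet
 facet normal -0.680 -0.716 0.160
  outer loop
   vertex 3.2 1.8 2.8
   vertex 0.6 4.0 1.6
   vertex 2.8 1.6 0.2
  endloop
 endfacet
 facet normal -0.682 -0.533 0.501
  outer loop
   vertex 3.2 1.8 2.8
   vertex 4.2 2.4 4.8
   vertex 0.6 4.0 1.6
  endloop
 endfacet
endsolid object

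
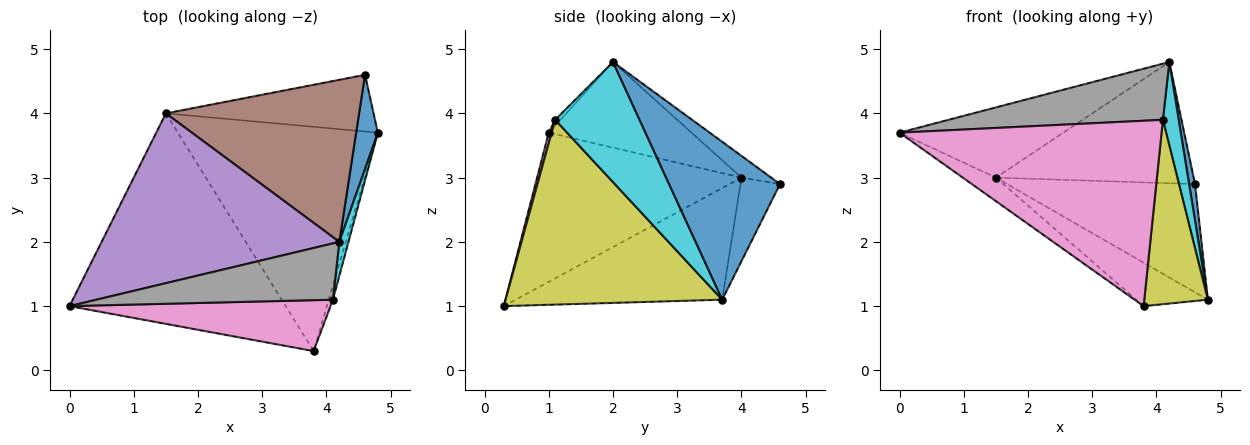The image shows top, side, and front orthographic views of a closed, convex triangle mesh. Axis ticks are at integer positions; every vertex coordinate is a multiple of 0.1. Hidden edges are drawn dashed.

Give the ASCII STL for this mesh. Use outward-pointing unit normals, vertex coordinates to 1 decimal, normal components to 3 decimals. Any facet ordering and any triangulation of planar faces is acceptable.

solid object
 facet normal 0.989 -0.053 0.136
  outer loop
   vertex 4.6 4.6 2.9
   vertex 4.2 2.0 4.8
   vertex 4.8 3.7 1.1
  endloop
 endfacet
 facet normal -0.566 0.092 -0.820
  outer loop
   vertex 1.5 4.0 3.0
   vertex 3.8 0.3 1.0
   vertex 0.0 1.0 3.7
  endloop
 endfacet
 facet normal -0.481 0.167 -0.861
  outer loop
   vertex 1.5 4.0 3.0
   vertex 4.8 3.7 1.1
   vertex 3.8 0.3 1.0
  endloop
 endfacet
 facet normal -0.183 0.871 -0.456
  outer loop
   vertex 1.5 4.0 3.0
   vertex 4.6 4.6 2.9
   vertex 4.8 3.7 1.1
  endloop
 endfacet
 facet normal -0.316 0.363 0.877
  outer loop
   vertex 1.5 4.0 3.0
   vertex 0.0 1.0 3.7
   vertex 4.2 2.0 4.8
  endloop
 endfacet
 facet normal -0.090 0.597 0.798
  outer loop
   vertex 1.5 4.0 3.0
   vertex 4.2 2.0 4.8
   vertex 4.6 4.6 2.9
  endloop
 endfacet
 facet normal 0.011 -0.964 0.265
  outer loop
   vertex 4.1 1.1 3.9
   vertex 0.0 1.0 3.7
   vertex 3.8 0.3 1.0
  endloop
 endfacet
 facet normal -0.017 -0.706 0.708
  outer loop
   vertex 4.1 1.1 3.9
   vertex 4.2 2.0 4.8
   vertex 0.0 1.0 3.7
  endloop
 endfacet
 facet normal 0.959 -0.282 -0.022
  outer loop
   vertex 4.1 1.1 3.9
   vertex 3.8 0.3 1.0
   vertex 4.8 3.7 1.1
  endloop
 endfacet
 facet normal 0.980 -0.184 0.075
  outer loop
   vertex 4.1 1.1 3.9
   vertex 4.8 3.7 1.1
   vertex 4.2 2.0 4.8
  endloop
 endfacet
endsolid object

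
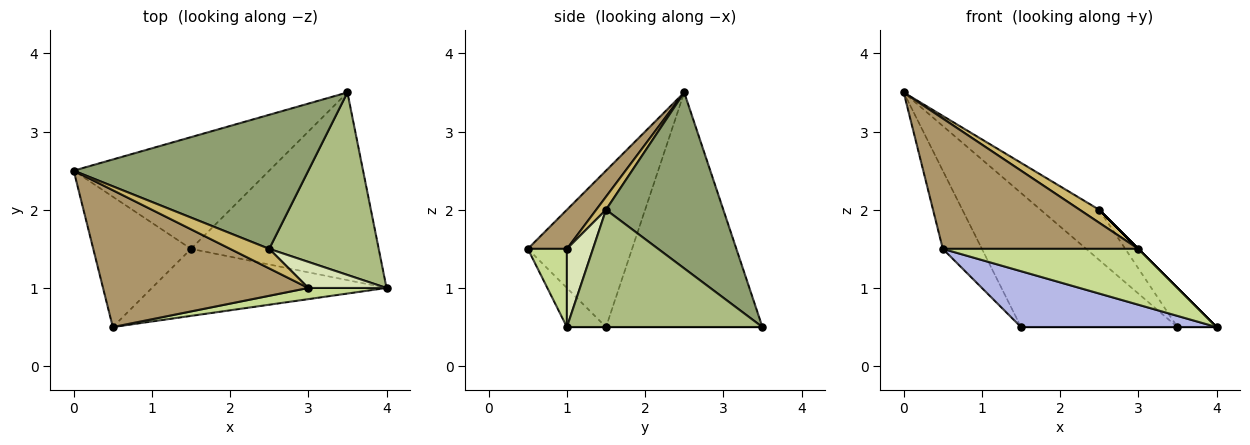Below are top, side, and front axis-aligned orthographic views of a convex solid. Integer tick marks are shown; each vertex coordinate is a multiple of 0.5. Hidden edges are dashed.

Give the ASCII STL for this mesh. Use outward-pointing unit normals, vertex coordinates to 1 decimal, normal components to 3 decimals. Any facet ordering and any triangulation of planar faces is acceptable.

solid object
 facet normal -0.609 0.609 -0.508
  outer loop
   vertex 1.5 1.5 0.5
   vertex 0.0 2.5 3.5
   vertex 3.5 3.5 0.5
  endloop
 endfacet
 facet normal 0.000 0.000 -1.000
  outer loop
   vertex 1.5 1.5 0.5
   vertex 3.5 3.5 0.5
   vertex 4.0 1.0 0.5
  endloop
 endfacet
 facet normal -0.808 0.303 -0.505
  outer loop
   vertex 0.5 0.5 1.5
   vertex 0.0 2.5 3.5
   vertex 1.5 1.5 0.5
  endloop
 endfacet
 facet normal -0.127 -0.635 -0.762
  outer loop
   vertex 0.5 0.5 1.5
   vertex 1.5 1.5 0.5
   vertex 4.0 1.0 0.5
  endloop
 endfacet
 facet normal 0.575 0.287 0.766
  outer loop
   vertex 2.5 1.5 2.0
   vertex 3.5 3.5 0.5
   vertex 0.0 2.5 3.5
  endloop
 endfacet
 facet normal 0.723 0.145 0.675
  outer loop
   vertex 2.5 1.5 2.0
   vertex 4.0 1.0 0.5
   vertex 3.5 3.5 0.5
  endloop
 endfacet
 facet normal 0.192 -0.962 0.192
  outer loop
   vertex 3.0 1.0 1.5
   vertex 0.5 0.5 1.5
   vertex 4.0 1.0 0.5
  endloop
 endfacet
 facet normal 0.707 0.000 0.707
  outer loop
   vertex 3.0 1.0 1.5
   vertex 4.0 1.0 0.5
   vertex 2.5 1.5 2.0
  endloop
 endfacet
 facet normal 0.137 -0.683 0.717
  outer loop
   vertex 3.0 1.0 1.5
   vertex 0.0 2.5 3.5
   vertex 0.5 0.5 1.5
  endloop
 endfacet
 facet normal 0.267 -0.535 0.802
  outer loop
   vertex 3.0 1.0 1.5
   vertex 2.5 1.5 2.0
   vertex 0.0 2.5 3.5
  endloop
 endfacet
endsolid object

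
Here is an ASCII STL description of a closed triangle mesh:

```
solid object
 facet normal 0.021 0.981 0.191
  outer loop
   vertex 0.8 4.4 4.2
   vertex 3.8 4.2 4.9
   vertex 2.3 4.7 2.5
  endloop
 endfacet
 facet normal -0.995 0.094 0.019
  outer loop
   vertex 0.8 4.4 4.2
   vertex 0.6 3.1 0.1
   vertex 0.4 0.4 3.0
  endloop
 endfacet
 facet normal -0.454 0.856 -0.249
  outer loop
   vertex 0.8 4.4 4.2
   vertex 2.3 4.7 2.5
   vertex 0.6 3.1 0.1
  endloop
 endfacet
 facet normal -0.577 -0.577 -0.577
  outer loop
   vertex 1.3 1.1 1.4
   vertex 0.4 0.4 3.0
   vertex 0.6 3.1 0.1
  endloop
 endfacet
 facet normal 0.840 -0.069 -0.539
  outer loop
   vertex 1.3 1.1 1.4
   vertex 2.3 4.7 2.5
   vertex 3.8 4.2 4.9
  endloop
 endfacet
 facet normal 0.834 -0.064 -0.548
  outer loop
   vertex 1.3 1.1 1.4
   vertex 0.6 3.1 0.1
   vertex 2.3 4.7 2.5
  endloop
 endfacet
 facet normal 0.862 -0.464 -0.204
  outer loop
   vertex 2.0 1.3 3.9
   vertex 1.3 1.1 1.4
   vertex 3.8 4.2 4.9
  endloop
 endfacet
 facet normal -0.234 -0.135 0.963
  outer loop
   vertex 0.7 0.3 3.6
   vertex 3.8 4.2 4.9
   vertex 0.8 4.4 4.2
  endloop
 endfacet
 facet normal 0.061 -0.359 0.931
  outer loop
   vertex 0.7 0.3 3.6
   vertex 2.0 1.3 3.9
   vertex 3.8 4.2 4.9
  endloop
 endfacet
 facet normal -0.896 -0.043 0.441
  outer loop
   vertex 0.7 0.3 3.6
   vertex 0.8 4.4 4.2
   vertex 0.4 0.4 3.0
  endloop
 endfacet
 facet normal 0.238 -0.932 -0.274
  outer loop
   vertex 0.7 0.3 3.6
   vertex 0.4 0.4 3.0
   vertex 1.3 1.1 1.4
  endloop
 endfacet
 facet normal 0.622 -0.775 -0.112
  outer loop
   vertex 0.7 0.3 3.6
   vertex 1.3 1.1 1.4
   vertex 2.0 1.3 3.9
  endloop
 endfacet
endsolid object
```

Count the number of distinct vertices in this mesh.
8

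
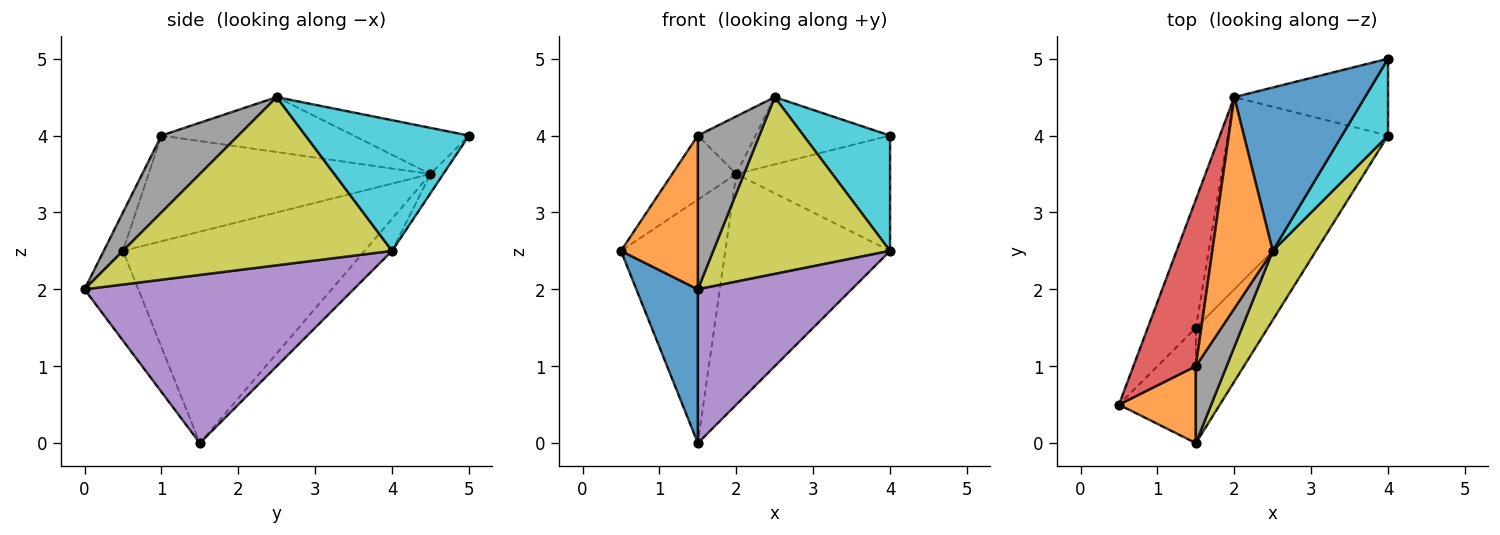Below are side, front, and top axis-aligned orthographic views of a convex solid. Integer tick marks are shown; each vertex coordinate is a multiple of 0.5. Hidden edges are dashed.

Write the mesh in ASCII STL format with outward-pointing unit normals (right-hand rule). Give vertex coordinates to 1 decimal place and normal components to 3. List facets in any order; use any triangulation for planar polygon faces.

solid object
 facet normal -0.573 -0.655 -0.492
  outer loop
   vertex 1.5 1.5 0.0
   vertex 1.5 0.0 2.0
   vertex 0.5 0.5 2.5
  endloop
 endfacet
 facet normal -0.218 -0.873 0.436
  outer loop
   vertex 1.5 1.0 4.0
   vertex 0.5 0.5 2.5
   vertex 1.5 0.0 2.0
  endloop
 endfacet
 facet normal -0.899 0.388 -0.204
  outer loop
   vertex 2.0 4.5 3.5
   vertex 1.5 1.5 0.0
   vertex 0.5 0.5 2.5
  endloop
 endfacet
 facet normal -0.845 0.192 0.499
  outer loop
   vertex 2.0 4.5 3.5
   vertex 0.5 0.5 2.5
   vertex 1.5 1.0 4.0
  endloop
 endfacet
 facet normal 0.814 -0.465 -0.349
  outer loop
   vertex 4.0 4.0 2.5
   vertex 1.5 0.0 2.0
   vertex 1.5 1.5 0.0
  endloop
 endfacet
 facet normal -0.069 0.830 -0.553
  outer loop
   vertex 4.0 4.0 2.5
   vertex 2.0 4.5 3.5
   vertex 4.0 5.0 4.0
  endloop
 endfacet
 facet normal -0.127 0.762 -0.635
  outer loop
   vertex 4.0 4.0 2.5
   vertex 1.5 1.5 0.0
   vertex 2.0 4.5 3.5
  endloop
 endfacet
 facet normal 0.745 -0.596 0.298
  outer loop
   vertex 2.5 2.5 4.5
   vertex 1.5 1.0 4.0
   vertex 1.5 0.0 2.0
  endloop
 endfacet
 facet normal 0.817 -0.537 0.210
  outer loop
   vertex 2.5 2.5 4.5
   vertex 1.5 0.0 2.0
   vertex 4.0 4.0 2.5
  endloop
 endfacet
 facet normal 0.844 -0.447 0.298
  outer loop
   vertex 2.5 2.5 4.5
   vertex 4.0 4.0 2.5
   vertex 4.0 5.0 4.0
  endloop
 endfacet
 facet normal -0.310 0.362 0.879
  outer loop
   vertex 2.5 2.5 4.5
   vertex 4.0 5.0 4.0
   vertex 2.0 4.5 3.5
  endloop
 endfacet
 facet normal -0.659 0.198 0.725
  outer loop
   vertex 2.5 2.5 4.5
   vertex 2.0 4.5 3.5
   vertex 1.5 1.0 4.0
  endloop
 endfacet
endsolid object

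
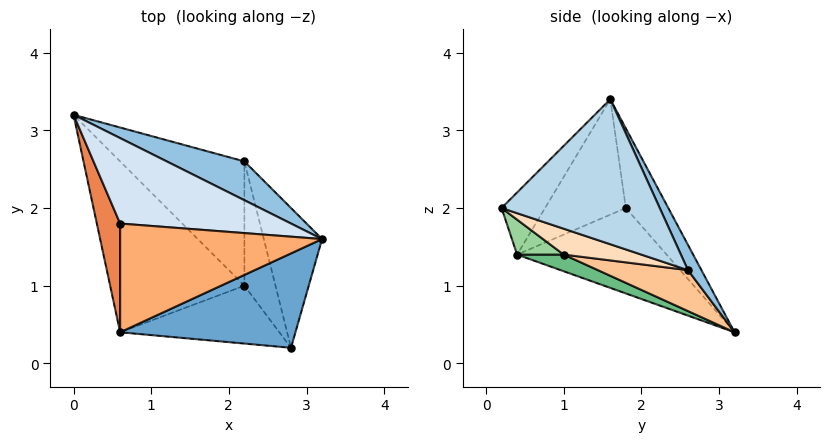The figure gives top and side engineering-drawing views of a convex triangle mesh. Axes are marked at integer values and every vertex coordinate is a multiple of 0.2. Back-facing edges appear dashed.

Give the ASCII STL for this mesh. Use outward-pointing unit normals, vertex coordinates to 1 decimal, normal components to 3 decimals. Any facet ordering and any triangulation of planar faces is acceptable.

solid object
 facet normal -0.255 -0.646 0.719
  outer loop
   vertex 0.6 0.4 1.4
   vertex 2.8 0.2 2.0
   vertex 3.2 1.6 3.4
  endloop
 endfacet
 facet normal 0.119 0.923 0.366
  outer loop
   vertex 2.2 2.6 1.2
   vertex 0.0 3.2 0.4
   vertex 3.2 1.6 3.4
  endloop
 endfacet
 facet normal 0.923 0.107 -0.371
  outer loop
   vertex 2.2 2.6 1.2
   vertex 3.2 1.6 3.4
   vertex 2.8 0.2 2.0
  endloop
 endfacet
 facet normal -0.321 0.650 0.689
  outer loop
   vertex 0.6 1.8 2.0
   vertex 3.2 1.6 3.4
   vertex 0.0 3.2 0.4
  endloop
 endfacet
 facet normal -0.959 -0.112 0.261
  outer loop
   vertex 0.6 1.8 2.0
   vertex 0.0 3.2 0.4
   vertex 0.6 0.4 1.4
  endloop
 endfacet
 facet normal -0.465 -0.349 0.814
  outer loop
   vertex 0.6 1.8 2.0
   vertex 0.6 0.4 1.4
   vertex 3.2 1.6 3.4
  endloop
 endfacet
 facet normal 0.311 -0.118 -0.943
  outer loop
   vertex 2.2 1.0 1.4
   vertex 0.0 3.2 0.4
   vertex 2.2 2.6 1.2
  endloop
 endfacet
 facet normal 0.637 -0.096 -0.765
  outer loop
   vertex 2.2 1.0 1.4
   vertex 2.2 2.6 1.2
   vertex 2.8 0.2 2.0
  endloop
 endfacet
 facet normal 0.117 -0.312 -0.943
  outer loop
   vertex 2.2 1.0 1.4
   vertex 0.6 0.4 1.4
   vertex 0.0 3.2 0.4
  endloop
 endfacet
 facet normal 0.186 -0.496 -0.848
  outer loop
   vertex 2.2 1.0 1.4
   vertex 2.8 0.2 2.0
   vertex 0.6 0.4 1.4
  endloop
 endfacet
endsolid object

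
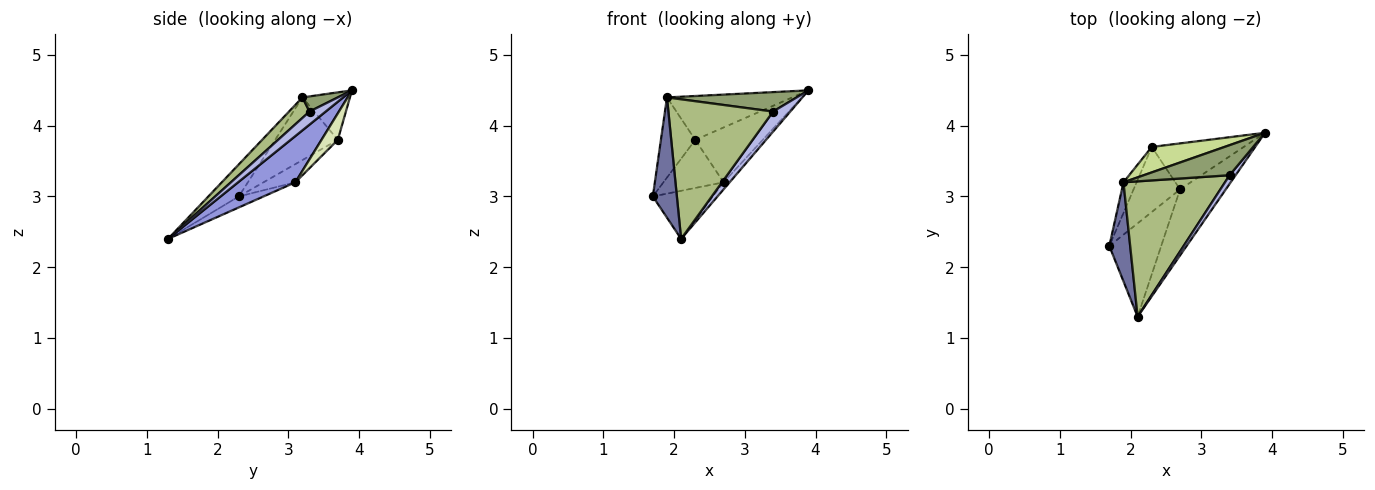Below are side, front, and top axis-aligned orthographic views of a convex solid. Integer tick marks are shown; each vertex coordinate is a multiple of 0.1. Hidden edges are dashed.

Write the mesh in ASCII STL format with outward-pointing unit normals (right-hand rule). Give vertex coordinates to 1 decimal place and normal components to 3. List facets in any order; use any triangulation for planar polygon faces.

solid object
 facet normal -0.699 -0.552 0.455
  outer loop
   vertex 1.9 3.2 4.4
   vertex 1.7 2.3 3.0
   vertex 2.1 1.3 2.4
  endloop
 endfacet
 facet normal -0.185 0.450 -0.874
  outer loop
   vertex 2.7 3.1 3.2
   vertex 2.1 1.3 2.4
   vertex 1.7 2.3 3.0
  endloop
 endfacet
 facet normal 0.709 0.075 -0.701
  outer loop
   vertex 2.7 3.1 3.2
   vertex 3.9 3.9 4.5
   vertex 2.1 1.3 2.4
  endloop
 endfacet
 facet normal 0.654 -0.695 0.300
  outer loop
   vertex 3.4 3.3 4.2
   vertex 2.1 1.3 2.4
   vertex 3.9 3.9 4.5
  endloop
 endfacet
 facet normal 0.147 -0.537 0.831
  outer loop
   vertex 3.4 3.3 4.2
   vertex 3.9 3.9 4.5
   vertex 1.9 3.2 4.4
  endloop
 endfacet
 facet normal 0.139 -0.711 0.689
  outer loop
   vertex 3.4 3.3 4.2
   vertex 1.9 3.2 4.4
   vertex 2.1 1.3 2.4
  endloop
 endfacet
 facet normal -0.311 0.822 0.477
  outer loop
   vertex 2.3 3.7 3.8
   vertex 1.9 3.2 4.4
   vertex 3.9 3.9 4.5
  endloop
 endfacet
 facet normal 0.182 0.753 -0.632
  outer loop
   vertex 2.3 3.7 3.8
   vertex 3.9 3.9 4.5
   vertex 2.7 3.1 3.2
  endloop
 endfacet
 facet normal -0.862 0.473 -0.181
  outer loop
   vertex 2.3 3.7 3.8
   vertex 1.7 2.3 3.0
   vertex 1.9 3.2 4.4
  endloop
 endfacet
 facet normal -0.300 0.567 -0.767
  outer loop
   vertex 2.3 3.7 3.8
   vertex 2.7 3.1 3.2
   vertex 1.7 2.3 3.0
  endloop
 endfacet
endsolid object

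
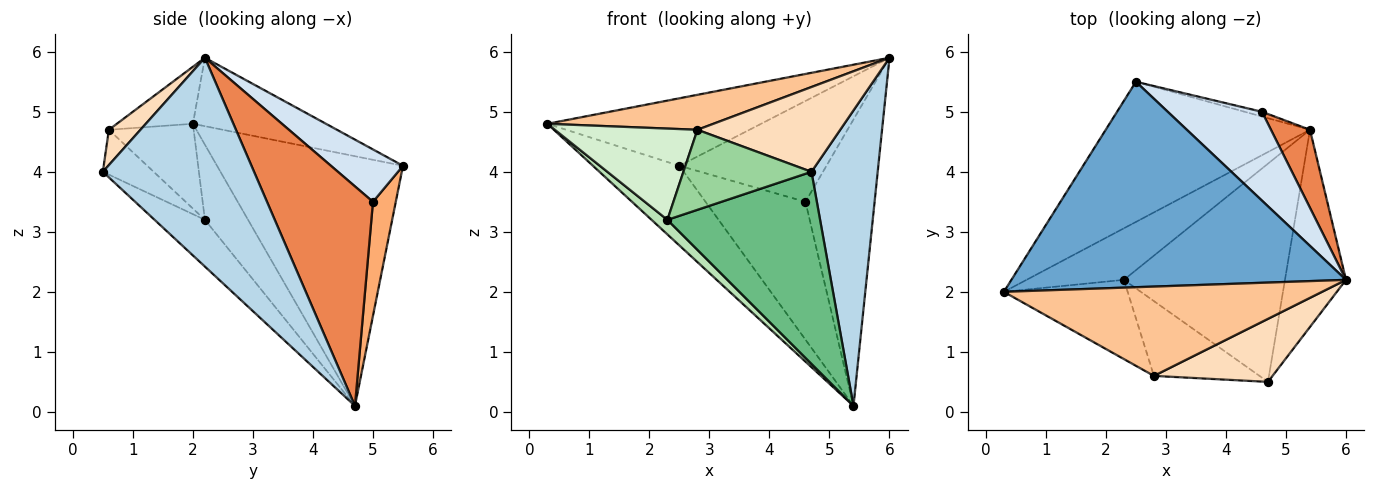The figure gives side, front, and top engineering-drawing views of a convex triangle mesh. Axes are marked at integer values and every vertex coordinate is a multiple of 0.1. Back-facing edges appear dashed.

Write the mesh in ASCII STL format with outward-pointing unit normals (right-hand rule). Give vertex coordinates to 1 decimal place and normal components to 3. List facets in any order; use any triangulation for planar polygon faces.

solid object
 facet normal -0.191 0.306 0.933
  outer loop
   vertex 2.5 5.5 4.1
   vertex 0.3 2.0 4.8
   vertex 6.0 2.2 5.9
  endloop
 endfacet
 facet normal -0.728 0.339 -0.596
  outer loop
   vertex 5.4 4.7 0.1
   vertex 0.3 2.0 4.8
   vertex 2.5 5.5 4.1
  endloop
 endfacet
 facet normal 0.885 -0.388 -0.259
  outer loop
   vertex 4.7 0.5 4.0
   vertex 5.4 4.7 0.1
   vertex 6.0 2.2 5.9
  endloop
 endfacet
 facet normal 0.345 0.704 0.620
  outer loop
   vertex 4.6 5.0 3.5
   vertex 2.5 5.5 4.1
   vertex 6.0 2.2 5.9
  endloop
 endfacet
 facet normal 0.828 0.540 0.147
  outer loop
   vertex 4.6 5.0 3.5
   vertex 6.0 2.2 5.9
   vertex 5.4 4.7 0.1
  endloop
 endfacet
 facet normal 0.222 0.974 -0.034
  outer loop
   vertex 4.6 5.0 3.5
   vertex 5.4 4.7 0.1
   vertex 2.5 5.5 4.1
  endloop
 endfacet
 facet normal -0.165 -0.360 0.918
  outer loop
   vertex 2.8 0.6 4.7
   vertex 6.0 2.2 5.9
   vertex 0.3 2.0 4.8
  endloop
 endfacet
 facet normal 0.175 -0.790 0.587
  outer loop
   vertex 2.8 0.6 4.7
   vertex 4.7 0.5 4.0
   vertex 6.0 2.2 5.9
  endloop
 endfacet
 facet normal -0.213 -0.646 -0.733
  outer loop
   vertex 2.3 2.2 3.2
   vertex 5.4 4.7 0.1
   vertex 4.7 0.5 4.0
  endloop
 endfacet
 facet normal -0.279 -0.702 -0.656
  outer loop
   vertex 2.3 2.2 3.2
   vertex 4.7 0.5 4.0
   vertex 2.8 0.6 4.7
  endloop
 endfacet
 facet normal -0.596 -0.219 -0.773
  outer loop
   vertex 2.3 2.2 3.2
   vertex 0.3 2.0 4.8
   vertex 5.4 4.7 0.1
  endloop
 endfacet
 facet normal -0.410 -0.689 -0.598
  outer loop
   vertex 2.3 2.2 3.2
   vertex 2.8 0.6 4.7
   vertex 0.3 2.0 4.8
  endloop
 endfacet
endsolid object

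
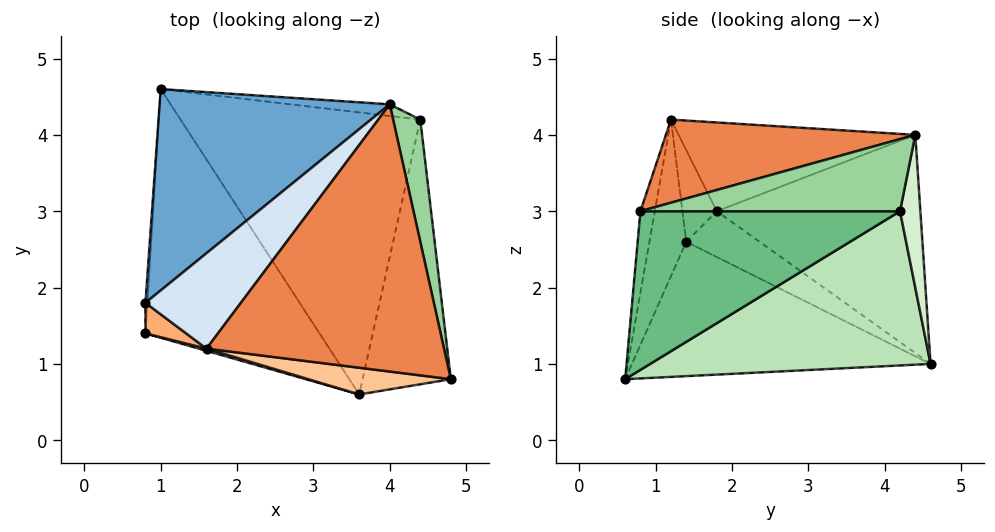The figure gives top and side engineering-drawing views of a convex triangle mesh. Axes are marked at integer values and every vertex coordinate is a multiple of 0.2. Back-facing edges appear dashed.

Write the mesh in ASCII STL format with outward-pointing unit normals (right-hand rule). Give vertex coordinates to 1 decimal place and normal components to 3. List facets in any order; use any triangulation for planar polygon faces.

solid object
 facet normal -0.598 0.494 0.631
  outer loop
   vertex 4.0 4.4 4.0
   vertex 1.0 4.6 1.0
   vertex 0.8 1.8 3.0
  endloop
 endfacet
 facet normal -0.998 0.042 -0.042
  outer loop
   vertex 0.8 1.4 2.6
   vertex 0.8 1.8 3.0
   vertex 1.0 4.6 1.0
  endloop
 endfacet
 facet normal -0.575 -0.337 -0.745
  outer loop
   vertex 0.8 1.4 2.6
   vertex 1.0 4.6 1.0
   vertex 3.6 0.6 0.8
  endloop
 endfacet
 facet normal -0.595 0.486 0.640
  outer loop
   vertex 1.6 1.2 4.2
   vertex 4.0 4.4 4.0
   vertex 0.8 1.8 3.0
  endloop
 endfacet
 facet normal 0.325 -0.185 0.927
  outer loop
   vertex 1.6 1.2 4.2
   vertex 4.8 0.8 3.0
   vertex 4.0 4.4 4.0
  endloop
 endfacet
 facet normal -0.847 -0.376 0.376
  outer loop
   vertex 1.6 1.2 4.2
   vertex 0.8 1.8 3.0
   vertex 0.8 1.4 2.6
  endloop
 endfacet
 facet normal -0.075 -0.989 0.131
  outer loop
   vertex 1.6 1.2 4.2
   vertex 3.6 0.6 0.8
   vertex 4.8 0.8 3.0
  endloop
 endfacet
 facet normal -0.267 -0.964 0.013
  outer loop
   vertex 1.6 1.2 4.2
   vertex 0.8 1.4 2.6
   vertex 3.6 0.6 0.8
  endloop
 endfacet
 facet normal 0.869 0.102 -0.483
  outer loop
   vertex 4.4 4.2 3.0
   vertex 4.8 0.8 3.0
   vertex 3.6 0.6 0.8
  endloop
 endfacet
 facet normal 0.930 0.109 0.350
  outer loop
   vertex 4.4 4.2 3.0
   vertex 4.0 4.4 4.0
   vertex 4.8 0.8 3.0
  endloop
 endfacet
 facet normal 0.503 0.366 -0.783
  outer loop
   vertex 4.4 4.2 3.0
   vertex 3.6 0.6 0.8
   vertex 1.0 4.6 1.0
  endloop
 endfacet
 facet normal 0.186 0.975 -0.121
  outer loop
   vertex 4.4 4.2 3.0
   vertex 1.0 4.6 1.0
   vertex 4.0 4.4 4.0
  endloop
 endfacet
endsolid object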